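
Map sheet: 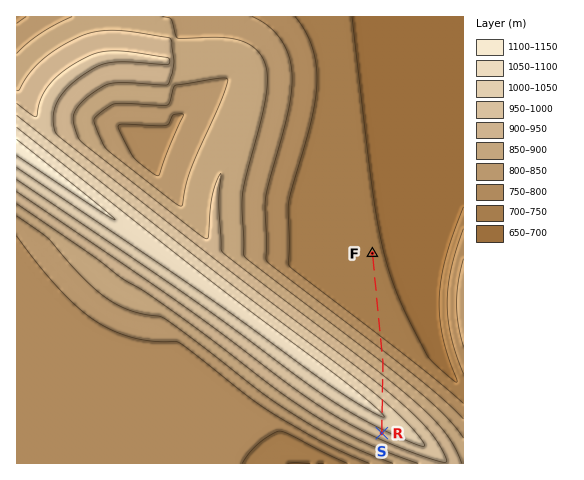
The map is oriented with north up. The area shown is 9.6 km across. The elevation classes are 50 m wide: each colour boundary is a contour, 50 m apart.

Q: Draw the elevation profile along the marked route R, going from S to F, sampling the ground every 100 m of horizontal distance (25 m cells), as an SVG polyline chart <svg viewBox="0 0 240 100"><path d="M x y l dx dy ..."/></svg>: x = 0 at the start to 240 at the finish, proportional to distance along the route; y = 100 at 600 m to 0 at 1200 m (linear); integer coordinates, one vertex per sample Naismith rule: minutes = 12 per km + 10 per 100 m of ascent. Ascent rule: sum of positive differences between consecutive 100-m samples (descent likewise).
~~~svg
<svg viewBox="0 0 240 100"><path d="M0 36l6-3 6-4 7-3 6-1 6 2 6 3 7 3 6 3 6 3 6 3 6 3 7 4 6 3 6 3 6 3 6 3 7 3 6 3 6 3 6 3 7 3 6 2 6 3 6 1 6 0 7 0 6 0 6 0 6 0 6 1 7 0 6 0 6 0 6 0 7 0 6 0 6 0 6 0 4 0"/></svg>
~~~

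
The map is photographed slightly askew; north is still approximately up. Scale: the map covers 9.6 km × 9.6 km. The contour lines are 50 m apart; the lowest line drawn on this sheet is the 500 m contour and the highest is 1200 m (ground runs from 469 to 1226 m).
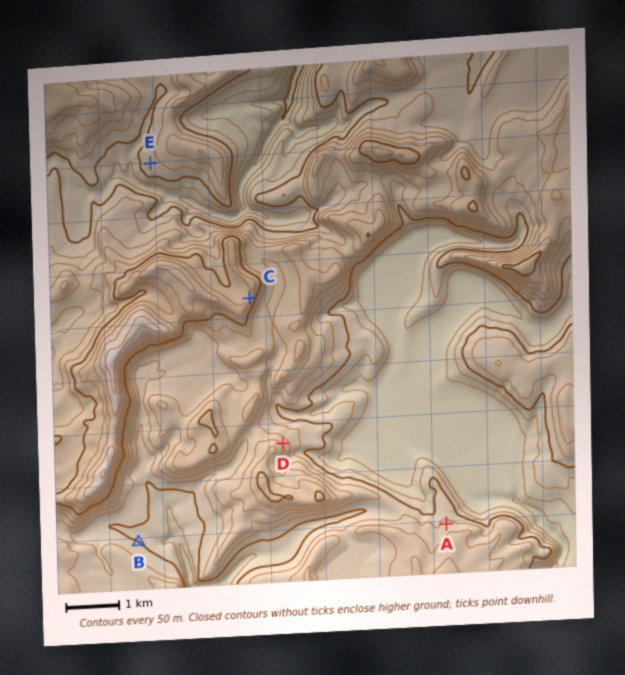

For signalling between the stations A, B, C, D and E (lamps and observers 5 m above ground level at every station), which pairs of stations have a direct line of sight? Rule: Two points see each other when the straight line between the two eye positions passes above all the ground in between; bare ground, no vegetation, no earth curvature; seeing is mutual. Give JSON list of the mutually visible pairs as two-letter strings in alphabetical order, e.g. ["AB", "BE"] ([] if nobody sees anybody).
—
["AC", "AD", "CD"]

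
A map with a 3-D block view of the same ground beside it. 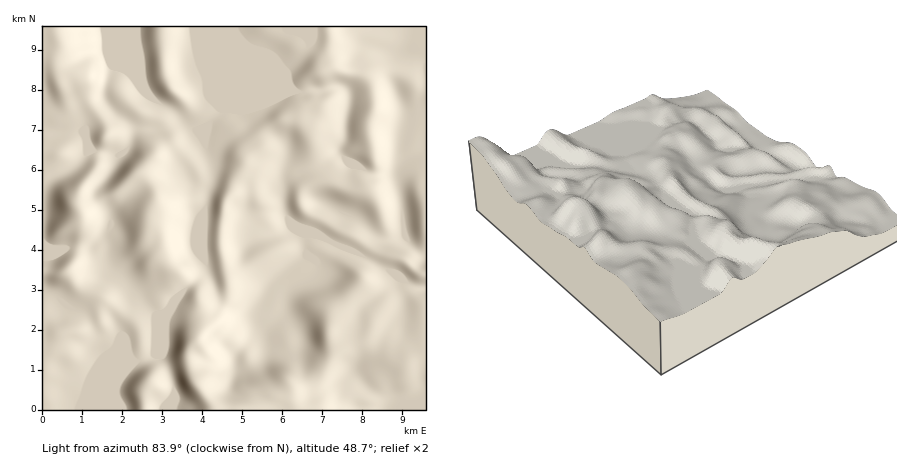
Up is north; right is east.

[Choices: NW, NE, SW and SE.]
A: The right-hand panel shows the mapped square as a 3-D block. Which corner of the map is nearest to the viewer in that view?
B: SW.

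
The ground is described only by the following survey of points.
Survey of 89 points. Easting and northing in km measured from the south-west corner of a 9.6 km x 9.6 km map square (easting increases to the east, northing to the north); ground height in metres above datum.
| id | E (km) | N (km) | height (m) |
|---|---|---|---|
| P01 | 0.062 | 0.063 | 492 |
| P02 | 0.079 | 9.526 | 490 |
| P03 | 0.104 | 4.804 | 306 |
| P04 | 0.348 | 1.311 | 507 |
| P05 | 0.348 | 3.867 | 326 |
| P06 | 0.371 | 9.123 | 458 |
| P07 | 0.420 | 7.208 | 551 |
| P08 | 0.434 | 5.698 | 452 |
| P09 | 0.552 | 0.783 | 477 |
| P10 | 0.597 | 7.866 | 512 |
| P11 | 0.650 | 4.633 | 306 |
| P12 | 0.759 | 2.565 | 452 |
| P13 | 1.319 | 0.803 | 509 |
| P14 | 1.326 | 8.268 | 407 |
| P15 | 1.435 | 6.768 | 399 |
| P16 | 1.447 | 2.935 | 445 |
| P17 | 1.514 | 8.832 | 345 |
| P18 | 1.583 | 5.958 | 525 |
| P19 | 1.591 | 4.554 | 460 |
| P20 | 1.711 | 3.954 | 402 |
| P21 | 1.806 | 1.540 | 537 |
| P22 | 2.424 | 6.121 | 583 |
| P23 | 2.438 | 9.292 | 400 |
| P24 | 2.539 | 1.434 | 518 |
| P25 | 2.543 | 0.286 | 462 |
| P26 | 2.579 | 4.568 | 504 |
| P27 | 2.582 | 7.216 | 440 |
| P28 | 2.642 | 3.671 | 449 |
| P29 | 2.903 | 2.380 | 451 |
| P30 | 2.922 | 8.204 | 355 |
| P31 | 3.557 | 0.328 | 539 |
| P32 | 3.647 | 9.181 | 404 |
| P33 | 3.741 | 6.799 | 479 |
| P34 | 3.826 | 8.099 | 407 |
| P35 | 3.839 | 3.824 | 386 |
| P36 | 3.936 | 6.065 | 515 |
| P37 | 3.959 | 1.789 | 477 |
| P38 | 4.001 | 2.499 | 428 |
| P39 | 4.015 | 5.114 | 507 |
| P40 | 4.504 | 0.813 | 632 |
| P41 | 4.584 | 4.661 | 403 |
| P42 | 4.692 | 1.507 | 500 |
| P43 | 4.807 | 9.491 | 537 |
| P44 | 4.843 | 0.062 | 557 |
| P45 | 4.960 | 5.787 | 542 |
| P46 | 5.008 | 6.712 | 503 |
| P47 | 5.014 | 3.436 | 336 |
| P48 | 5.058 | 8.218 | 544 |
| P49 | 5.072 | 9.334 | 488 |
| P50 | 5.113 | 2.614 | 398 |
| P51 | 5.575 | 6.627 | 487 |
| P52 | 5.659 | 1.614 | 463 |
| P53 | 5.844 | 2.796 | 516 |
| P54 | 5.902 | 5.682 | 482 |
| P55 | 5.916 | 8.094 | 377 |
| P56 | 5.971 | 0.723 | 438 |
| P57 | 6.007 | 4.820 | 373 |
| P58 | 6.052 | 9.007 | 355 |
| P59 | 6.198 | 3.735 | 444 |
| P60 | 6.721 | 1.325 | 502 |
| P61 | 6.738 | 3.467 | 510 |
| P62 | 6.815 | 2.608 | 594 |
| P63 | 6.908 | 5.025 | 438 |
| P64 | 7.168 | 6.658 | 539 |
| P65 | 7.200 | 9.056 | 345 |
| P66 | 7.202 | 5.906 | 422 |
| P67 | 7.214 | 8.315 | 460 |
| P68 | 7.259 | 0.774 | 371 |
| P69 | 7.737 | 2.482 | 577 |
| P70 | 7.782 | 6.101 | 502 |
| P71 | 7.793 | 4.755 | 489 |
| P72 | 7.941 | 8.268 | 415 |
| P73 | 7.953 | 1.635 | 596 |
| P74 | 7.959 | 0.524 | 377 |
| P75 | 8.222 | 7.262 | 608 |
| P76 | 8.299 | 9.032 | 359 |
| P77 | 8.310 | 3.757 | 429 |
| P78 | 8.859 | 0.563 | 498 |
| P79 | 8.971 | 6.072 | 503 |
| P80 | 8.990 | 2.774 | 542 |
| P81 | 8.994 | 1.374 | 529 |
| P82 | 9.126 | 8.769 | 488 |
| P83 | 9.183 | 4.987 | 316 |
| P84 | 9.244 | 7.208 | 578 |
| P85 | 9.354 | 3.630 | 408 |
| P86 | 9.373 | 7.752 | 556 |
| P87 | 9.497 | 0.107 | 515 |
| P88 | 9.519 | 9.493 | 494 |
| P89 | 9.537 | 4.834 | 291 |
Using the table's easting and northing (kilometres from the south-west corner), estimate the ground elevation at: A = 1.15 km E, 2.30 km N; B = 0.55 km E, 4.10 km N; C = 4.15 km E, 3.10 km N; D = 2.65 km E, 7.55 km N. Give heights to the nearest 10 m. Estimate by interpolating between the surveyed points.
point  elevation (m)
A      500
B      280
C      410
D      400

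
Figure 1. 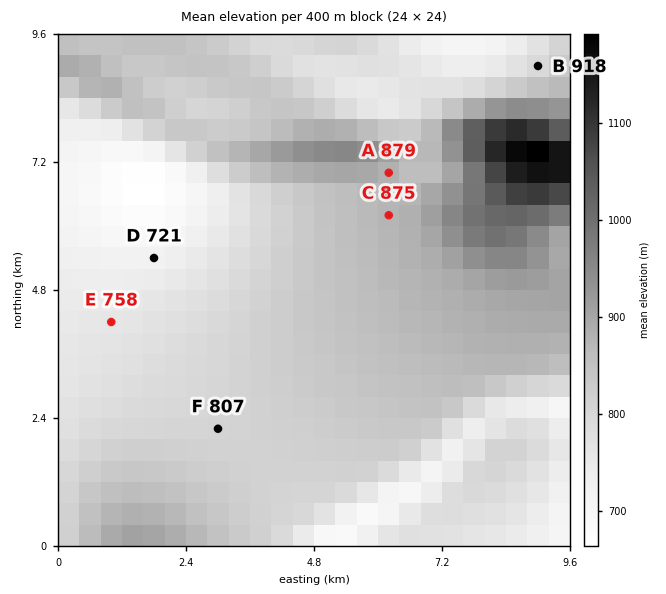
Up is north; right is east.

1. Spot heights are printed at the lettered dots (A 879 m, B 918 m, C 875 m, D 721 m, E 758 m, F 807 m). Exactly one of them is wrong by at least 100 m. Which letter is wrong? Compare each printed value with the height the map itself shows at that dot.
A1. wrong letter B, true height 793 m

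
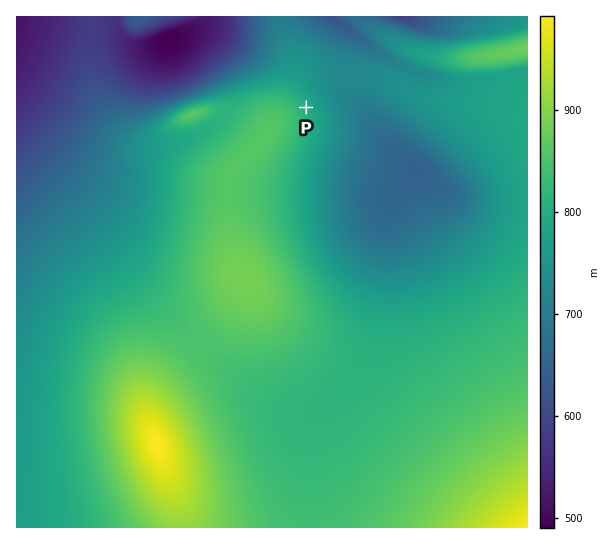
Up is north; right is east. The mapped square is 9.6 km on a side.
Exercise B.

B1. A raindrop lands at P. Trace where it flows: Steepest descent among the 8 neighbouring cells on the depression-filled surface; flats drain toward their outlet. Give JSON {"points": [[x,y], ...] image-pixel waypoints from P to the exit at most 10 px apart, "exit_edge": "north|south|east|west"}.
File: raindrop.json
{"points": [[306, 107], [317, 97], [327, 91], [337, 90], [347, 79], [353, 69], [353, 58], [353, 47], [353, 37], [346, 27], [335, 19], [331, 17]], "exit_edge": "north"}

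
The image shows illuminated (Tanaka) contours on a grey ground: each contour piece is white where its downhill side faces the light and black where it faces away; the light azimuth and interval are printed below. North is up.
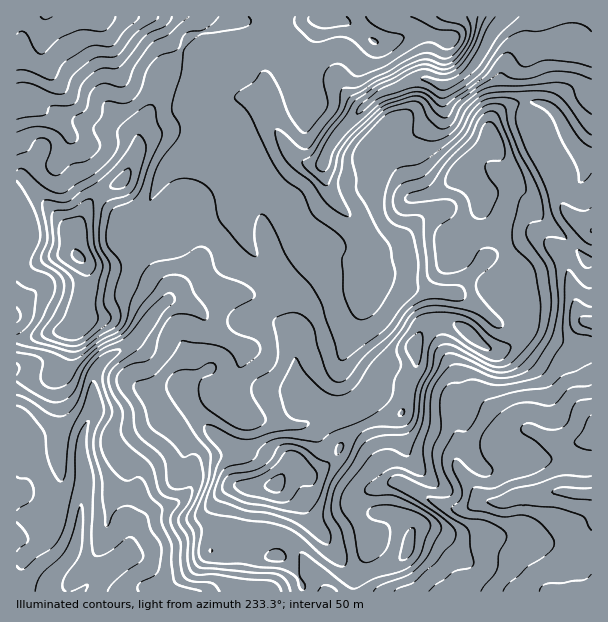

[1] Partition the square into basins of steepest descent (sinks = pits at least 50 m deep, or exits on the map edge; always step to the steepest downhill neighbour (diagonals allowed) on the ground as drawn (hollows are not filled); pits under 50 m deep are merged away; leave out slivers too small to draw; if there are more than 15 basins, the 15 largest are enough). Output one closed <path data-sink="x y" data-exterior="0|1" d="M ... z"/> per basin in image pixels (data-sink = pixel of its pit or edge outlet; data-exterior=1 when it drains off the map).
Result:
<path data-sink="506 17" data-exterior="1" d="M591 16l-357 0-3 4-19 10-18 4-8 7-8 15-20 22-1 15-17 33-2 26-11 22-7 8-21 11-11 11-15 29 1 18 10 11 6 3 20 0 12-5 12-8 33-2 13-10 12-34 8 16 22 20 14 23 24 15 22 8 7 6 3 6 4 47-1 37 6 17 2 2 21 0 17 6 9 14 1 11 18-12 30-7 4-4 3-22 10-24-1-21 8-16 12-6 10-1-5-4 0-14 4-28 6-15-2-23 17-13 15-15-2-17-18-18 9-13 23-20-2-16 4-9 18-12 15-2 15 1 9 5 7 6 14 29 15 14 5 1z"/><path data-sink="48 591" data-exterior="1" d="M192 206l-10 28-9 13-6 3-33 2-12 8-12 5-20 0-6-2 2 6 0 22-2 9-2 21-8 9-18 1-27 7-13 1 1 253 285-1 0-6-7-15-10-11-8-4 1-18 10-25 0-8-5-10-7-9 15-21 17 10 4 0 14-8 10-10 4-10 10-12 2-6-4-11-7-8-17-6-21 0-5-8-3-11 1-37-2-36-5-17-7-6-22-8-24-15-14-23-22-20z"/><path data-sink="591 494" data-exterior="1" d="M450 322l-15 0-13 7-7 15 1 21-10 24-3 22-4 4-30 7-13 8-12 10-8 16-10 10-14 8-4 0-17-10-14 21 19 9 5 6 12 24 13 11 24-7 25-16 18 2 17 13 2 4-6 23-7 6-19 10-20 6-7-2 1 18 237 0 1-128-22-4-51-2-25 11-12 0-5-3-9-16-4-10 0-24-7-45 3-17 12-18-11-10z"/><path data-sink="45 17" data-exterior="1" d="M233 16l-217 1 0 157 10 6 41 47 5 9 16-32 11-11 21-11 7-8 11-22 1-21 15-29 6-27 18-19 8-15 5-5 37-14 6-4z"/><path data-sink="591 437" data-exterior="1" d="M531 330l-6 1-15 15-10 4-8 0-21-13-11 17-3 17 7 45 0 24 8 19 10 10 12 0 25-11 73 4 0-114-22-2z"/><path data-sink="591 230" data-exterior="1" d="M534 102l-22 2-14 8-8 13 2 16-23 20-9 15 11 8 9 12 26-6 15 2 5 3 12 21 28 22 22 24 3 0 1-103-5-2-15-14-14-29-7-6z"/><path data-sink="591 323" data-exterior="1" d="M516 190l-28 3-8 3 0 5 2 9 18 21 14 30 2 21-10 12 4 2 10 18 3 18 8-2 39 16 21 2 1-85-4-1-22-24-20-14-8-8-12-21z"/><path data-sink="17 315" data-exterior="1" d="M75 254l-13 0-32 11-14 1 1 72 12 0 27-7 13 0 5-1 8-9 2-21 2-9 0-22-2-8z"/><path data-sink="327 591" data-exterior="1" d="M279 486l-2 0 9 14 2 12-10 25-1 18 8 4 10 11 7 15 1 7 50 0 1-16-41-52-12-24-5-6z"/>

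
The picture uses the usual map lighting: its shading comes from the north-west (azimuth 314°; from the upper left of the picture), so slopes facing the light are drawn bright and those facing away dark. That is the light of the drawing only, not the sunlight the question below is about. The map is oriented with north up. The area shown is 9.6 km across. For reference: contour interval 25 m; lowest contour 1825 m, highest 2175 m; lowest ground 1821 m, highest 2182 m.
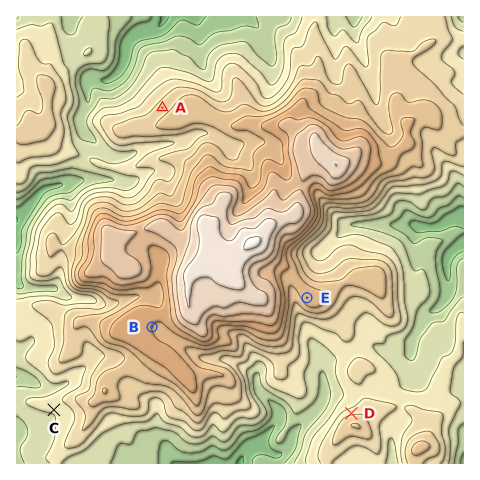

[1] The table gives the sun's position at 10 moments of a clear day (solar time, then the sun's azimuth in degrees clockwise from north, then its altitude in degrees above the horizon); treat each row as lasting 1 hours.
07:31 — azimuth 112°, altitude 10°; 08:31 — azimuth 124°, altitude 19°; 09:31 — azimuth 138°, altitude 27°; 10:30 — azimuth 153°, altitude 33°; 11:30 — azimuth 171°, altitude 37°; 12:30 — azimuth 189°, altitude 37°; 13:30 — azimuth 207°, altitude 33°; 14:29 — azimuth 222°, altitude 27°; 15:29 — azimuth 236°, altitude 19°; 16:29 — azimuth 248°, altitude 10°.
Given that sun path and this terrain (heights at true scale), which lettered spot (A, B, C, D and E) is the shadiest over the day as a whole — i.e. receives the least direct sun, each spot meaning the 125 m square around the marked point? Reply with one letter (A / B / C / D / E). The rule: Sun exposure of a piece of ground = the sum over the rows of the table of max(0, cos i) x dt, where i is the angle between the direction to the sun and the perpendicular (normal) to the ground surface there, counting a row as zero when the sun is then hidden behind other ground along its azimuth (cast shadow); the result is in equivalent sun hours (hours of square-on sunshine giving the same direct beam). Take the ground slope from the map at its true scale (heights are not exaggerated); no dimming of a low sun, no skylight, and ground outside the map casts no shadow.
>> D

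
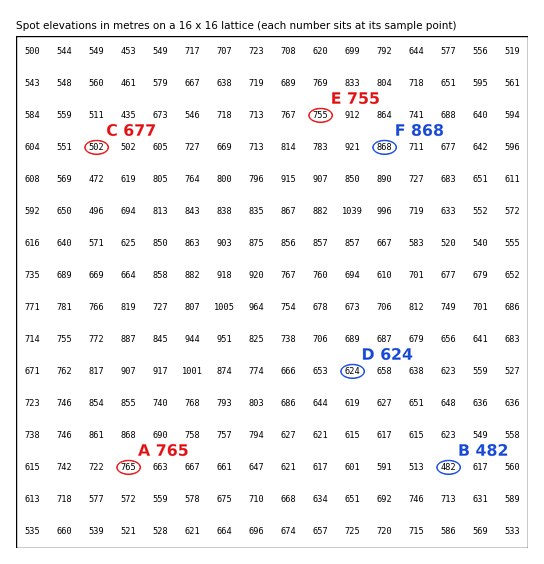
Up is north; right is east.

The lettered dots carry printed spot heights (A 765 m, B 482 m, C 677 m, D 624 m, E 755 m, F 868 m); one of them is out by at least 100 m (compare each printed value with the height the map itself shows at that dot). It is C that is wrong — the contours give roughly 502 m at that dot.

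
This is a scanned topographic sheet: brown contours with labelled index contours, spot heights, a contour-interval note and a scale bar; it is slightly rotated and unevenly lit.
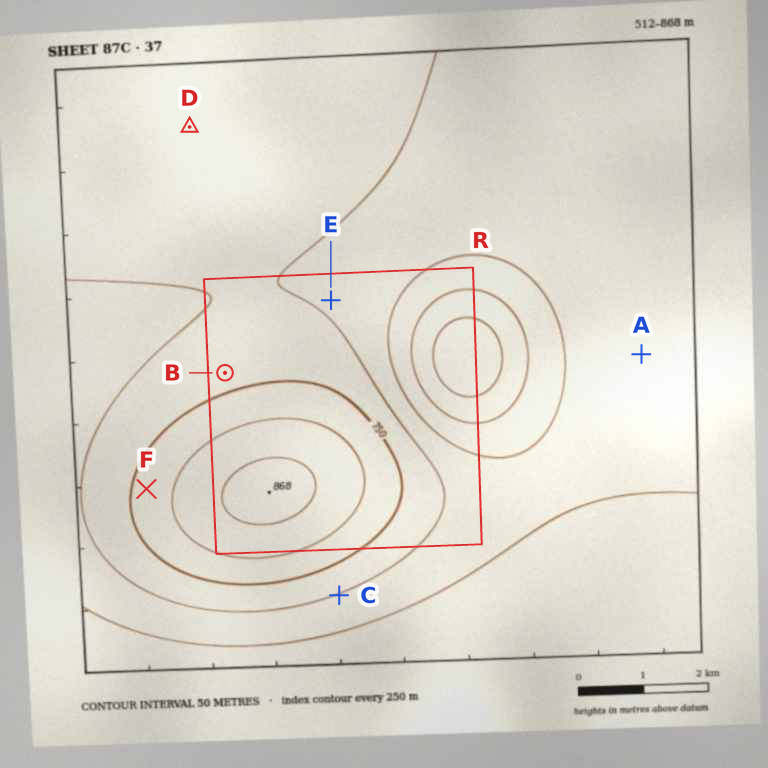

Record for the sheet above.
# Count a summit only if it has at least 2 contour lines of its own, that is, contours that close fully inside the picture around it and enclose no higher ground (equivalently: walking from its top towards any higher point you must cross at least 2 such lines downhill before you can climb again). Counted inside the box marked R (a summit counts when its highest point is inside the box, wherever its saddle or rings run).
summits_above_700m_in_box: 1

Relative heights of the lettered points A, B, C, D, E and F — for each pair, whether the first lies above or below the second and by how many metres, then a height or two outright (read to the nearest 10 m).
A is below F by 100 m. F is above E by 70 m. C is below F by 70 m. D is above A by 60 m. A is below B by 60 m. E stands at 700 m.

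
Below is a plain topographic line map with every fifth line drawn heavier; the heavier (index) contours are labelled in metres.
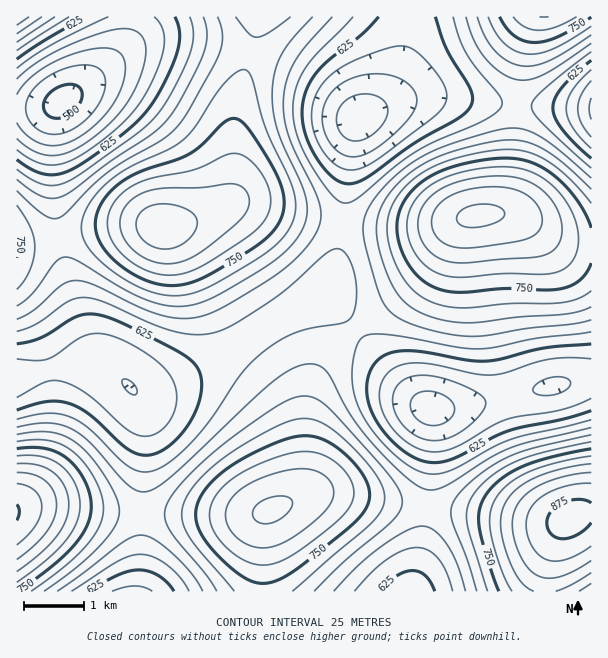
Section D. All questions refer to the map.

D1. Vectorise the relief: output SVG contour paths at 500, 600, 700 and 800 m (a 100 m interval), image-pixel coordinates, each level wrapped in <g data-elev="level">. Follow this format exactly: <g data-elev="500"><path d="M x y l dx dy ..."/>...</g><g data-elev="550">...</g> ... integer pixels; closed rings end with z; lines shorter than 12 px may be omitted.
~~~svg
<g data-elev="500"><path d="M51 117l-4-3-3-6 0-7 4-6 8-7 9-3 9 0 5 2 3 5 0 6-7 12-12 7-6 1z"/></g><g data-elev="600"><path d="M112 591l13-4 10-1 9 1 8 4"/><path d="M591 398l-30 12-55 10-14 6-36 21-12 4-10 1-9-1-10-4-18-13-7-9-6-11-4-10-1-9 3-12 5-9 9-7 11-3 22 0 44 9 18 2 13-2 29-10 16-4 20-1 22 1"/><path d="M17 359l18 2 10-1 11-5 19-14 9-5 12-3 12 2 27 12 26 18 12 15 3 9 1 9-3 14-7 13-11 8-10 3-8-1-9-4-40-36-12-8-12-5-9-2-9 2-30 15"/><path d="M348 170l-9-3-9-7-8-10-6-12-3-12-1-12 1-12 4-10 6-9 9-9 22-13 39-14 11-1 7 2 15 13 16 20 5 14-3 10-13 14-54 41-15 8z"/><path d="M591 148l-18-20-5-11-2-9 2-9 4-9 19-20"/><path d="M17 68l34-23 57-28"/><path d="M154 17l6 7 4 9 0 11-2 13-7 18-10 20-10 15-13 13-35 28-13 8-12 5-12 1-11-2-10-5-12-8"/></g><g data-elev="700"><path d="M44 591l34-25 26-24 13-20 2-9 0-7-6-15-12-21-13-17-13-11-12-7-13-3-15 0-18 2"/><path d="M314 591l30-30 48-40 8-11 2-9-3-10-8-14-53-60-18-16-8-4-7-1-12 2-14 7-52 37-39 34-13 15-7 12-3 12 4 13 9 14 28 33 11 16"/><path d="M591 435l-57 13-25 9-29 17-14 12-9 11-6 10 1 12 15 41 10 31"/><path d="M17 306l15-12 22-31 9-6 6 0 8 3 43 27 23 11 19 7 18 1 18-3 20-8 46-27 23-18 10-11 6-11 3-10 1-12-5-20-19-40-6-18-4-21 0-23 3-18 7-15 10-13 20-21"/><path d="M591 189l-30-28-24-15-21-6-27 2-48 13-16 8-15 10-15 13-11 15-6 14-2 15 2 13 4 15 13 32 13 15 21 11 23 6 22 1 44-6 49-3 14-3 10-4"/><path d="M17 34l25-17"/><path d="M217 17l4 10 2 9-1 9-4 11-31 57-8 12-9 9-11 8-33 18-18 12-18 16-24 25-7 5-8 0-7-3-27-24"/><path d="M477 17l8 19 9 14 13 11 14 5 13 0 14-5 16-8 27-18"/></g><g data-elev="800"><path d="M556 591l16-6 19-12"/><path d="M17 572l23-18 16-17 10-16 3-17-1-9-3-9-11-13-16-8-21-1"/><path d="M259 548l14-2 14-5 19-13 17-15 8-10 3-9-2-9-5-8-7-4-9-3-11-1-12 1-32 10-13 7-9 8-5 8-3 7 0 8 2 8 6 8 8 7 9 5z"/><path d="M591 464l-31 5-27 10-18 12-11 15-3 10 0 11 6 28 12 25 7 7 8 4"/><path d="M158 263l15 0 16-4 16-10 26-21 12-12 5-9 1-9-4-9-6-4-8-1-30 4-39 0-18 4-12 8-7 7-4 9-1 9 2 9 6 10 8 8 10 7z"/><path d="M456 263l77-6 10-2 8-3 7-7 4-12-1-14-6-13-7-11-11-9-12-6-13-3-18-1-21 2-18 5-15 6-11 9-7 9-4 12 1 12 4 12 9 11 11 6z"/></g>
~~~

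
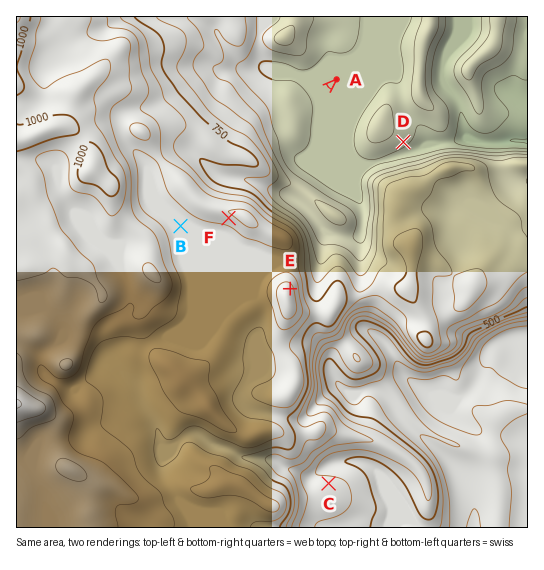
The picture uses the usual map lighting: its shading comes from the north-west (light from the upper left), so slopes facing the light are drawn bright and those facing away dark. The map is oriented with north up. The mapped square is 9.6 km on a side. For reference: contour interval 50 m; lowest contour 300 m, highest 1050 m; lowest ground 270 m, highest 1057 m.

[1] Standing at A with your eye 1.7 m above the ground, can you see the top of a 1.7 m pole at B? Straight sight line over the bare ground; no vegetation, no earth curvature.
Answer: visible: false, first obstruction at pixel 264 148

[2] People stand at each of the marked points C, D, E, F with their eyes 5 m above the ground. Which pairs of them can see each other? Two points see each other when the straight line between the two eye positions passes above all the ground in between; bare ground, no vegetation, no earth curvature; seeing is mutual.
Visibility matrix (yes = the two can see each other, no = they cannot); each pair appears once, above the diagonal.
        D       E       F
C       no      no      no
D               yes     no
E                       yes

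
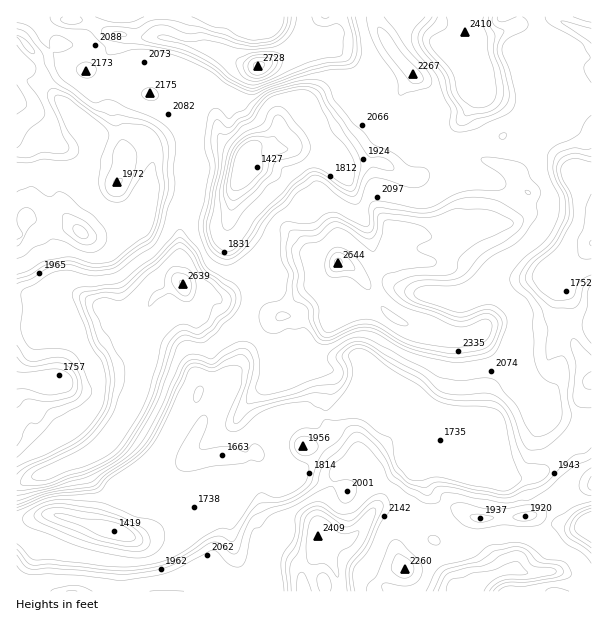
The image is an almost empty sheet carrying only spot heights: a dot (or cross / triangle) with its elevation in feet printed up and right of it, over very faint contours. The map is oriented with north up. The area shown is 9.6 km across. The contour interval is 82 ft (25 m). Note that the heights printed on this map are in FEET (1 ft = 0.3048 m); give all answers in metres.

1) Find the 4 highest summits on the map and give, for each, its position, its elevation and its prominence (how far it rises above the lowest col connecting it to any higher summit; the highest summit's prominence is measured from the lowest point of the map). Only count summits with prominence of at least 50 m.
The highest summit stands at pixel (258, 66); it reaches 831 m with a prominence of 401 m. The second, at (338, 263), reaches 806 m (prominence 166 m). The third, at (183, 285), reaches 804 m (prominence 166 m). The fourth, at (465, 30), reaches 735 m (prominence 93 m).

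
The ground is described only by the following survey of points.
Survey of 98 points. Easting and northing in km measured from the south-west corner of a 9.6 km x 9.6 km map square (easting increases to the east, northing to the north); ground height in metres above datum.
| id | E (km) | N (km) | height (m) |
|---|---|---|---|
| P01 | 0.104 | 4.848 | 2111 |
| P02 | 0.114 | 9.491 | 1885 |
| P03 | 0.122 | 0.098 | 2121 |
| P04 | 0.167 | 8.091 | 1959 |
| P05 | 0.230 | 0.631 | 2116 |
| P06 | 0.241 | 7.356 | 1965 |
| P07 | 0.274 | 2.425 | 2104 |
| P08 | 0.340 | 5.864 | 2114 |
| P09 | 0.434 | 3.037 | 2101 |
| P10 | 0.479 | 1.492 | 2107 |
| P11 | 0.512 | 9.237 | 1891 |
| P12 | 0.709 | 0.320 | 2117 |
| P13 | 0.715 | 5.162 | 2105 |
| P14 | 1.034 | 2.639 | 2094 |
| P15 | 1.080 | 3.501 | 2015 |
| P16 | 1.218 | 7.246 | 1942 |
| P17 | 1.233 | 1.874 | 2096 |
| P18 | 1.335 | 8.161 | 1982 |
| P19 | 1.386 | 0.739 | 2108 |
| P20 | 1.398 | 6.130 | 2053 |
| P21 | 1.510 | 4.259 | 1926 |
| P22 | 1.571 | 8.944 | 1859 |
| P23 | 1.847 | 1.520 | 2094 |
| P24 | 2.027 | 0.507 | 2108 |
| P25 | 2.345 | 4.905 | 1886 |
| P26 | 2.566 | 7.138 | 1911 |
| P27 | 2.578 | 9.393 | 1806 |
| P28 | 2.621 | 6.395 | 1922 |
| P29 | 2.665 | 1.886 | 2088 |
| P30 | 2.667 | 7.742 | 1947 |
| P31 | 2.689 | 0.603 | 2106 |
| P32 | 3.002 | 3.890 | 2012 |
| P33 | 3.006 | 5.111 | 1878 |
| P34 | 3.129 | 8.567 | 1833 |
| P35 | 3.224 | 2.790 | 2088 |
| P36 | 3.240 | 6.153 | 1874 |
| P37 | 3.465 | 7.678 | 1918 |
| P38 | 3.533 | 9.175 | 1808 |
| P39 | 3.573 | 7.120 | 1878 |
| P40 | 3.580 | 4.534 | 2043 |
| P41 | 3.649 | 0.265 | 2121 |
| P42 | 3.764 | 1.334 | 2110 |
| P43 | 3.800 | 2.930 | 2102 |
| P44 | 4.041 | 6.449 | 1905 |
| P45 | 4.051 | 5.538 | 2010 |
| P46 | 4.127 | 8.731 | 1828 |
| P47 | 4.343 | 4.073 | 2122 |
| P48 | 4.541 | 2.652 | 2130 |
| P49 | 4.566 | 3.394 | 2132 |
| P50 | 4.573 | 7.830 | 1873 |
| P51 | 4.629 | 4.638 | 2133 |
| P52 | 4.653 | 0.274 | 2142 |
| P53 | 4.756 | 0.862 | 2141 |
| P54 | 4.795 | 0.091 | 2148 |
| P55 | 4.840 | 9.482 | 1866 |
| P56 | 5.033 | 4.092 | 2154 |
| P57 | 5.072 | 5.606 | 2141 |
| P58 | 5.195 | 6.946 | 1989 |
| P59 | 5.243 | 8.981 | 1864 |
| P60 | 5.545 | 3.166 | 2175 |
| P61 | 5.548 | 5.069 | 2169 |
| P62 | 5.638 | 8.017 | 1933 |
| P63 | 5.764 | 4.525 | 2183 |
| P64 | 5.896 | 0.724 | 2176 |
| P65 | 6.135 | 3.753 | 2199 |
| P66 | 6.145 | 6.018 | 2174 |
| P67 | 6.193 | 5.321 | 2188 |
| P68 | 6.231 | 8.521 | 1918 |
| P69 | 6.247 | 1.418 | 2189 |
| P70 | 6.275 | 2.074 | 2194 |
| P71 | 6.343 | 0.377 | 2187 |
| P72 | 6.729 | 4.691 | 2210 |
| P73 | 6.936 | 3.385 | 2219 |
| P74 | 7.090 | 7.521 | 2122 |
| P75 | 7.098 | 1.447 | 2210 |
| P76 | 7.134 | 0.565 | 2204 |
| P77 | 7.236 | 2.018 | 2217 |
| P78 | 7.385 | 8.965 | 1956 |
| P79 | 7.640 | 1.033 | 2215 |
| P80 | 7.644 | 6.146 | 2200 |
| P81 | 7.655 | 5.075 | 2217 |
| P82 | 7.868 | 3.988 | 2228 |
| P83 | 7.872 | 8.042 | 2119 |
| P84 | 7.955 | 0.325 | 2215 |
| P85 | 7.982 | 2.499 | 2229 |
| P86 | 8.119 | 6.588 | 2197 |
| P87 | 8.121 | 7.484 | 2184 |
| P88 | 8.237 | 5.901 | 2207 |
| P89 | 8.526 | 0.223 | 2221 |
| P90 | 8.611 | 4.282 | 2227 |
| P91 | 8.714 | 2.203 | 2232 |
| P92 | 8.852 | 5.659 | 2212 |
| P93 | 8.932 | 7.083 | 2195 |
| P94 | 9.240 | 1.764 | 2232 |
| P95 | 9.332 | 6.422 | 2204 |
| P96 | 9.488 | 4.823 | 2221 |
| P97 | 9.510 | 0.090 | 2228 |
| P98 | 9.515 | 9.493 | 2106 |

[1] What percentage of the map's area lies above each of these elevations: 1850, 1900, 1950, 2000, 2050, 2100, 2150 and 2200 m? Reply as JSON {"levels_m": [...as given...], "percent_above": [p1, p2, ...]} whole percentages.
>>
{"levels_m": [1850, 1900, 1950, 2000, 2050, 2100, 2150, 2200], "percent_above": [96, 87, 77, 70, 67, 56, 37, 21]}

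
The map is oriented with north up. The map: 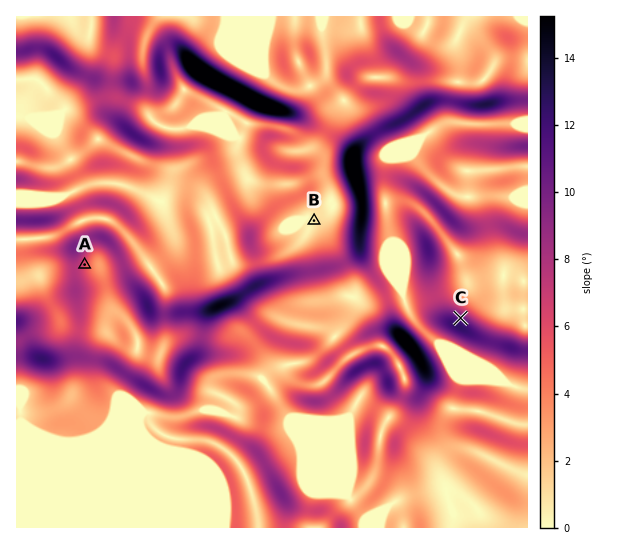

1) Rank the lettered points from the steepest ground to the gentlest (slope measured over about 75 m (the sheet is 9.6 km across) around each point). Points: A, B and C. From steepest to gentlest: C A B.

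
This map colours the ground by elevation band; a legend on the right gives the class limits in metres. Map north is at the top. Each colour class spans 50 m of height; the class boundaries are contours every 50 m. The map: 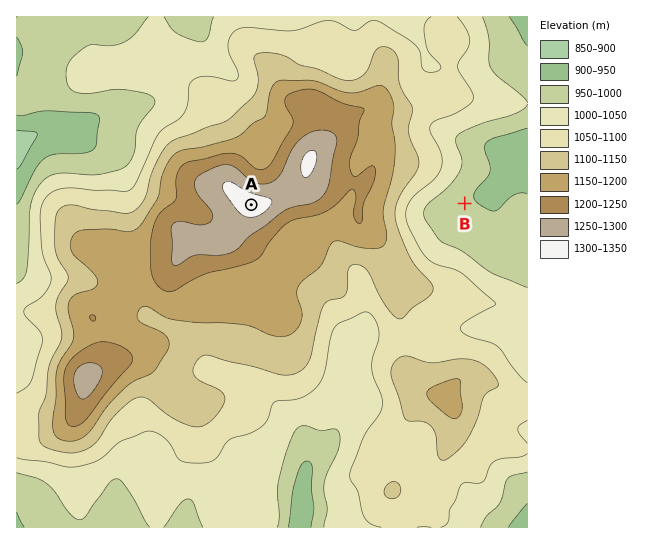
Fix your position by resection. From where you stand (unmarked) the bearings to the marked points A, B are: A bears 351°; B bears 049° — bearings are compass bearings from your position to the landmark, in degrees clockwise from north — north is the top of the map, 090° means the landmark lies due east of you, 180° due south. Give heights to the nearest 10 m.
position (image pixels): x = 277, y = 366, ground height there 1110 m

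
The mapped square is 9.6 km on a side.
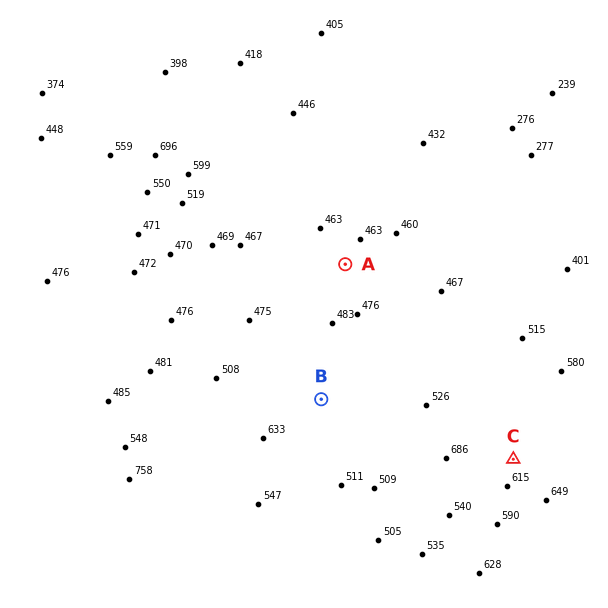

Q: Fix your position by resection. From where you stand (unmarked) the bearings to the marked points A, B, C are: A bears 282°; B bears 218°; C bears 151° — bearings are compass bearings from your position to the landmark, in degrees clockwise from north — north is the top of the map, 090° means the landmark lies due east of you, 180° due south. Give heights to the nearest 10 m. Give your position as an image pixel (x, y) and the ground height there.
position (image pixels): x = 414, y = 279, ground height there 470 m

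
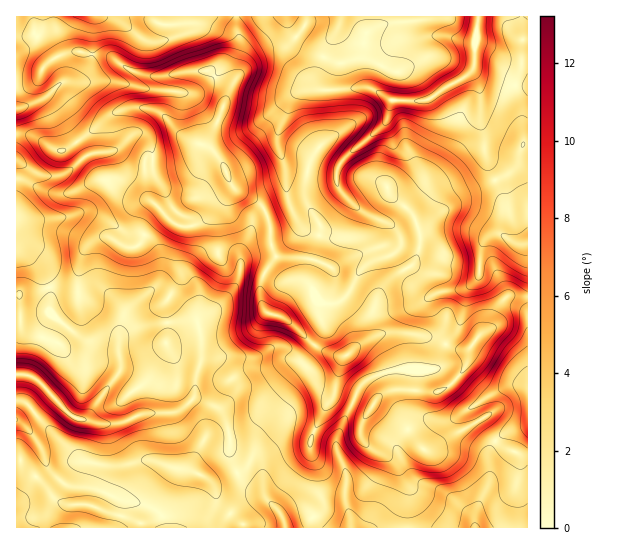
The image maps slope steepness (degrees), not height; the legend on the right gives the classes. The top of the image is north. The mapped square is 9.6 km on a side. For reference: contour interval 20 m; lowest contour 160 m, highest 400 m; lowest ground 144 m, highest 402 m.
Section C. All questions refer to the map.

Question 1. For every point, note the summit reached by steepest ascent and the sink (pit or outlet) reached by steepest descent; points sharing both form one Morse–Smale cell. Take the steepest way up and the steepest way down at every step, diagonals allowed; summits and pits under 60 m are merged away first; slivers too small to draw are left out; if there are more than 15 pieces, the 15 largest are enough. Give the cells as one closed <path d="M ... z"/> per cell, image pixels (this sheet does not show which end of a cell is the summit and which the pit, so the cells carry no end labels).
<path d="M147 108l-20 0-14 5-20 18-30 20-9-2-21-13-17-2 1 394 225 0 1-3-26-23-2-13-6-8 12 0 21-10 7-8 8-20 10-11 27-19 27-2 11-12 3-6 2-18 7-18-11-2-15-7-31-28-21-8-3-5-3-10 1-16 15-24-5-12 0-18-7-18-9-9-18-9-5-5-9-23-14-16-20-7-8-5-16-19z"/><path d="M527 16l-291 1 3 30-7 18 3 16-24 54-2 11 14 17 9 23 5 5 18 9 9 9 5 13 2 23 5 12-15 24-1 16 3 10 3 5 21 8 27 25 19 10 13 1 16-13 8-3 4 1 14 20 4 13-1 17 16-2 31 3 12-7 15-18 4-18 6-8 16-14 4-14 5-10 9-7 19 1z"/><path d="M526 296l-17 0-9 7-5 10-4 14-16 13-6 9-1 12-5 10-13 14-12 7-31-3-16 2 0-22-11-22-9-7-13 5-15 13-10 39-12 14-30 4-31 24-11 24-7 8-21 10-10 1 4 7 2 13 23 20 3 6 284 0 1-230z"/><path d="M235 16l-218 0-1 117 17 3 21 13 9 2 30-20 20-18 14-5 20 0 18 8 7 10 17 14 20 7 2-12 24-54-3-16 7-18z"/>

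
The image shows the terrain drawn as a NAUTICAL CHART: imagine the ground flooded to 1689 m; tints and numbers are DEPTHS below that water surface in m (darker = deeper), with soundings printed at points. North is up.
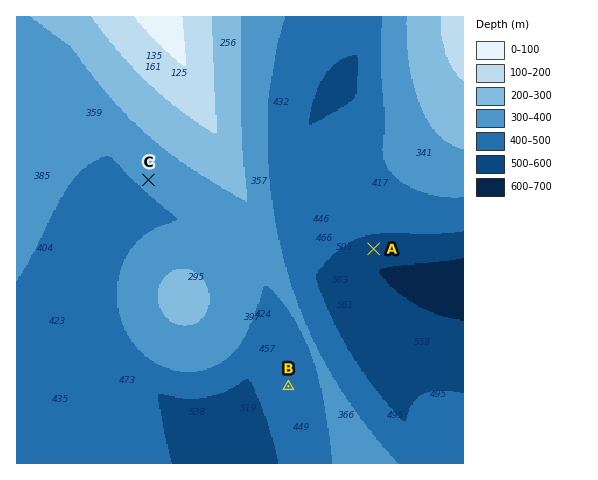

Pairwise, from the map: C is higher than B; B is higher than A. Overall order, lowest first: A B C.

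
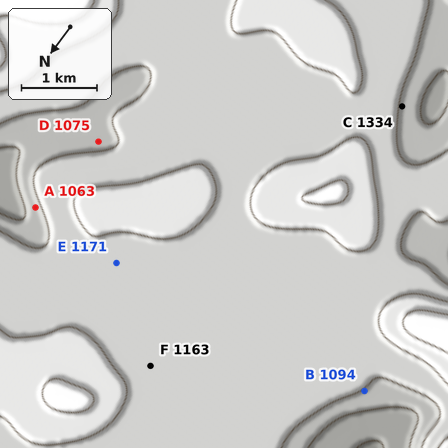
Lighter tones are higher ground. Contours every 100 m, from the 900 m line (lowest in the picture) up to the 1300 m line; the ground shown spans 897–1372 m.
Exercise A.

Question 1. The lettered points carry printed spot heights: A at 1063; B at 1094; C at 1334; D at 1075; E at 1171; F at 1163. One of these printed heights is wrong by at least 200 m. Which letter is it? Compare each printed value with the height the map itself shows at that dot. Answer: C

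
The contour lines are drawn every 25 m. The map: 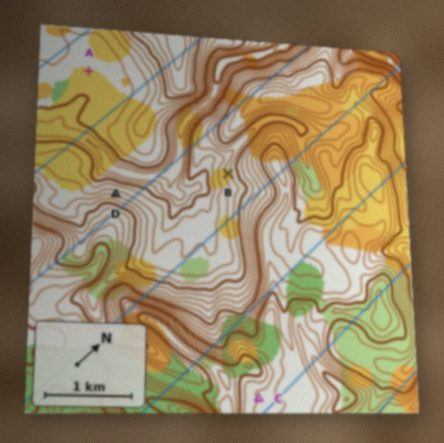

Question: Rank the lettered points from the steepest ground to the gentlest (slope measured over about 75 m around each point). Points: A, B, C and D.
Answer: D B C A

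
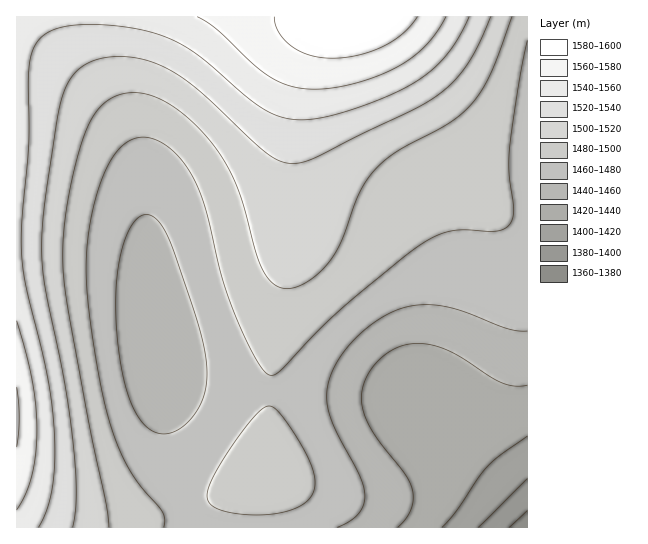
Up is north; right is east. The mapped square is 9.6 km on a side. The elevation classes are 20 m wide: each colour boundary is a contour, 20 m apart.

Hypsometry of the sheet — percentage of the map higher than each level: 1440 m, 91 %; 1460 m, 80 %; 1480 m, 58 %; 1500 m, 36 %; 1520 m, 23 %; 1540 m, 13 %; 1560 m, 6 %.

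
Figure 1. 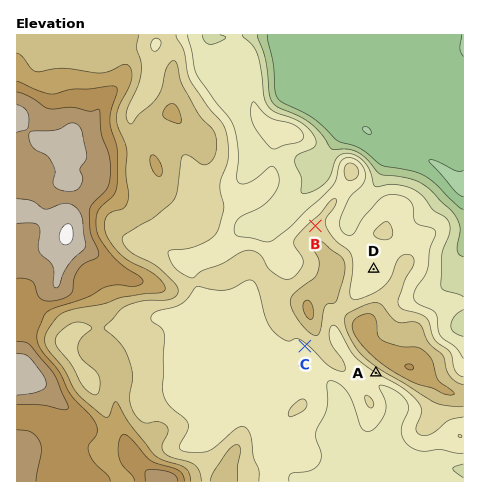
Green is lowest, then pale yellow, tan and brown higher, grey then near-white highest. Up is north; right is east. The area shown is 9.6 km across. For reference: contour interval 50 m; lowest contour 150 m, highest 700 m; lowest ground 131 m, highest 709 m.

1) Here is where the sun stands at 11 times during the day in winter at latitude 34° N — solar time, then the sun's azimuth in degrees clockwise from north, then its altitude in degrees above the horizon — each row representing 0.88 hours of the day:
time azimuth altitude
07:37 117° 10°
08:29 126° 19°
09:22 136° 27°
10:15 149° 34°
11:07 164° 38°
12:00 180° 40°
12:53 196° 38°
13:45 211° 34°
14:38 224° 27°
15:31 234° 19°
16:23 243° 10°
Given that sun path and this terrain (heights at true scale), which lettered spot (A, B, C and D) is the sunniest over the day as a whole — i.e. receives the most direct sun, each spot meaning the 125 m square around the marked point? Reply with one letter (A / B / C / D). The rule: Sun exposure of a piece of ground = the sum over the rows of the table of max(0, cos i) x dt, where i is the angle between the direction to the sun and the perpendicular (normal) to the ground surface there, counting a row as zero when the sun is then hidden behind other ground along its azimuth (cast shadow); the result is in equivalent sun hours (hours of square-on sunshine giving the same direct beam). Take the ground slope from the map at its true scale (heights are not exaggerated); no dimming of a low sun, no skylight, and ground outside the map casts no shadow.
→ A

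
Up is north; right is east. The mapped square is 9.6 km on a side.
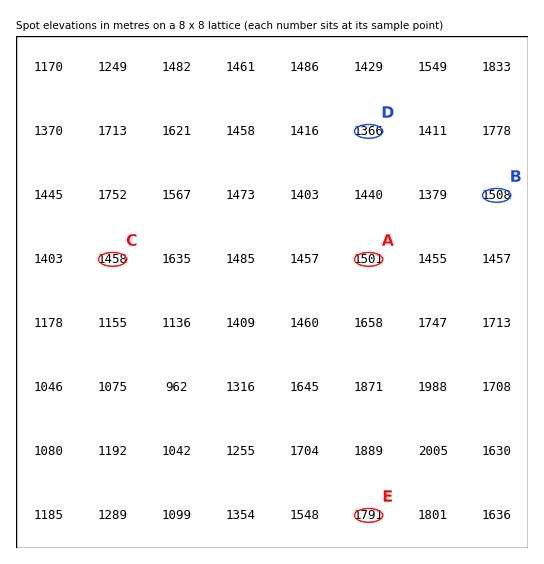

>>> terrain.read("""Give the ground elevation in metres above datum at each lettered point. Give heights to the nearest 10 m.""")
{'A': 1500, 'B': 1510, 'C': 1460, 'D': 1370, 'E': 1790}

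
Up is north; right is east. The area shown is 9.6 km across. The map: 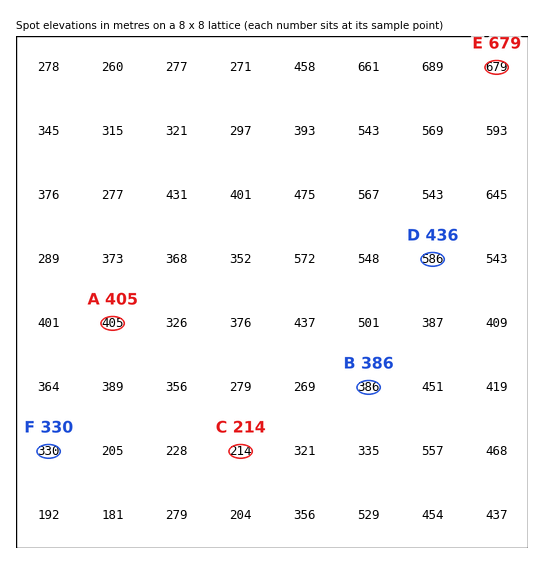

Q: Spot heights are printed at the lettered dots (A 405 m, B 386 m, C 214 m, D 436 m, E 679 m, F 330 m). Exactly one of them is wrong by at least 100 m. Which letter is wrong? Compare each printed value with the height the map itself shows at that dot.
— D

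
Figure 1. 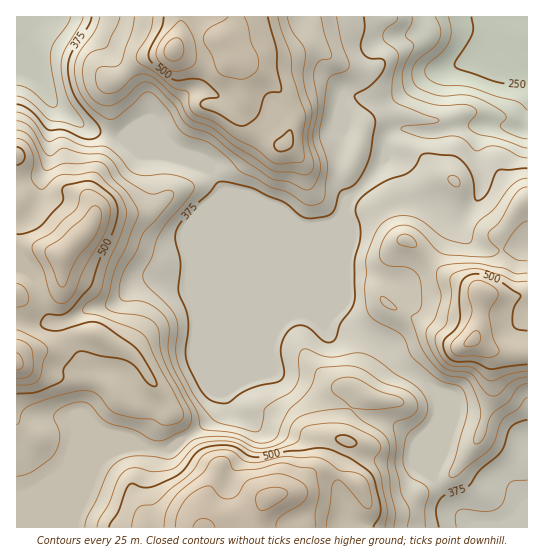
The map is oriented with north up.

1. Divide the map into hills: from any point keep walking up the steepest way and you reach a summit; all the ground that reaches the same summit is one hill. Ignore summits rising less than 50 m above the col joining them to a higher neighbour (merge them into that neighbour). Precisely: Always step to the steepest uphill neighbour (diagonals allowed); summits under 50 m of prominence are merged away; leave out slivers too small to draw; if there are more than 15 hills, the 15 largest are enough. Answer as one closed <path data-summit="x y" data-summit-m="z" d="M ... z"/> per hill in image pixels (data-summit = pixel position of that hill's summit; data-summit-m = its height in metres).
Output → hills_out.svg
<path data-summit="270 498" data-summit-m="607" d="M345 213l-10 10-8 2-63 64-43 101-2 20-12 13-37 26-15 0-14-4-24 4-27 20-55 23-18 4-1 31 511 1 0-12-25 11-28 0-27-26-14-23 4-17 2-42 0-18-3-8-15-16-16-10-19-24-44-20-10-9 13-32 3-60z"/><path data-summit="174 50" data-summit-m="563" d="M499 16l-461 0-6 10-7 20 8 23 19 33 34 26 15 5 24 4 42 19 28 7 16 7 14 23 62 26 15 8 15 1 18-5 9-9 4-15 25-24 11-14 1-20 4-7 8-5 41 3 24-7 36-1 8 3 17 0 4-4 1-53-19-3-9-5-4-20z"/><path data-summit="474 339" data-summit-m="555" d="M527 121l-4 6-33-3-9 6-4 13 0 14 4 14 0 19-6 13-12 12-5 0-21-12-22-4-7-12-7-18-12-10-5 0-11 16-25 24-4 11 4 12-3 60-13 32 10 9 44 20 20 25 27 21 6 12-2 60-4 17 14 23 27 26 28 0 26-12z"/><path data-summit="17 363" data-summit-m="581" d="M322 229l-132 56-19-1-16-5-12 0-9 5-16 17-15 6-13 1-21 12-10 3-6 0-5-5-11-33-20-33-1 243 7 1 12-4 55-23 27-20 21-4 17 4 15 0 37-26 12-13 2-20 43-101z"/><path data-summit="62 255" data-summit-m="570" d="M54 104l1 7-6 23 0 25-8 22-1 17-9 17-6 5-9 2 0 29 17 26 12 36 8 10 16-3 21-12 23-4 5-3 16-17 9-5 12 0 16 5 19 1 125-52 9-6-22 0-15-8-57-23-9-6-11-21-23-9-20-4-42-19-34-6z"/>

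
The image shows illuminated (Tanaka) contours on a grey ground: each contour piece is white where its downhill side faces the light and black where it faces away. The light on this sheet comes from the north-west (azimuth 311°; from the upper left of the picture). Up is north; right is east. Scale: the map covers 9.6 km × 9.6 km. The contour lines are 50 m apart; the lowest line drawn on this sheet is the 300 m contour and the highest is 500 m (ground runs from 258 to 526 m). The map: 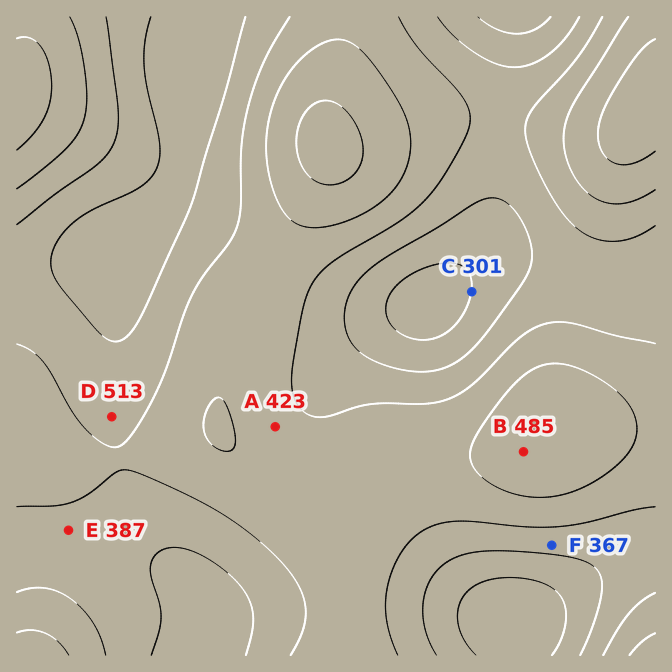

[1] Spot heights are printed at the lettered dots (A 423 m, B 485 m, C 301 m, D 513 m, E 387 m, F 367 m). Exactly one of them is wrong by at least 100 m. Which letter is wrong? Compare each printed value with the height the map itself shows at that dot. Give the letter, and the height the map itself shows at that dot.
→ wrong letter D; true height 388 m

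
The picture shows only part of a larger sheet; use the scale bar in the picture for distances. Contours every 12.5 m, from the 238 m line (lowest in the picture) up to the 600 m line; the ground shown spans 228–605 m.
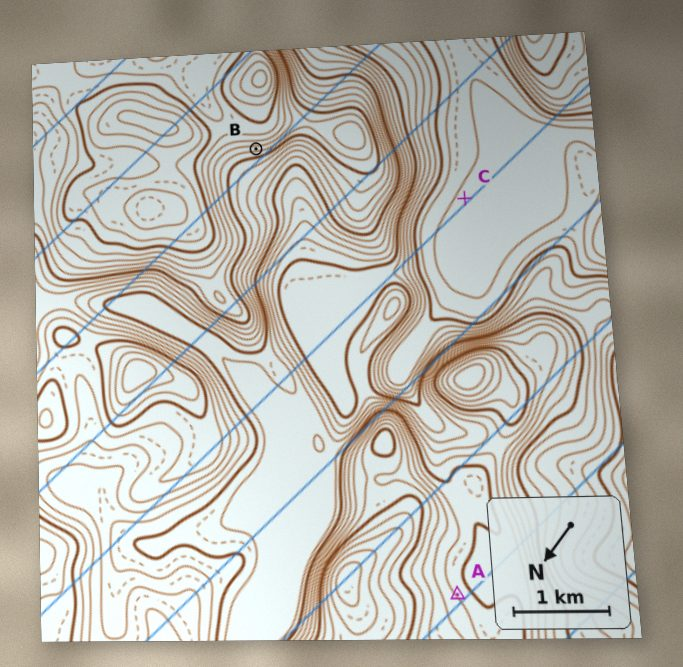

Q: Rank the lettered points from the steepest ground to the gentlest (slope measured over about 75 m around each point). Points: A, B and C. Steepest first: B A C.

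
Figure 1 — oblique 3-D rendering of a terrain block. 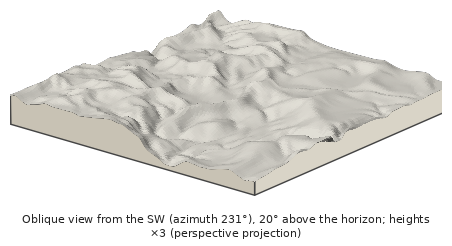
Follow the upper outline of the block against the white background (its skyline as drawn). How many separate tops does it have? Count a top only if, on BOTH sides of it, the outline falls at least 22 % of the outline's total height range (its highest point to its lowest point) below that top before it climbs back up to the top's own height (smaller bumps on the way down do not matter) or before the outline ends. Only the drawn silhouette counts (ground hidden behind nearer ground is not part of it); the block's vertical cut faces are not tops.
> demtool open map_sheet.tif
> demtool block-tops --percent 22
1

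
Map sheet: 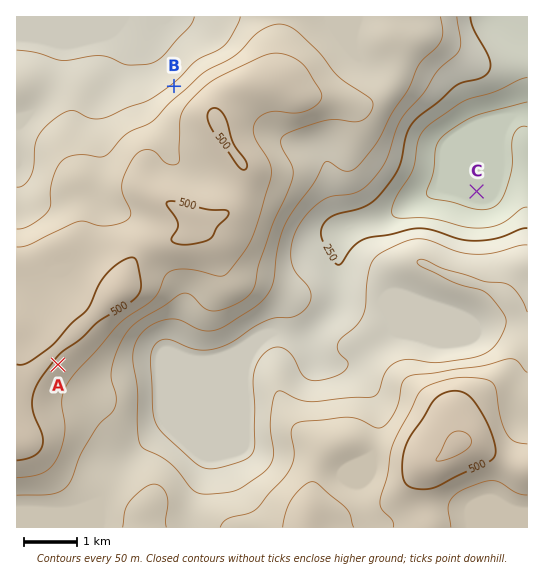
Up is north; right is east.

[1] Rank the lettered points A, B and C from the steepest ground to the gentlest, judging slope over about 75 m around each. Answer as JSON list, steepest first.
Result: ["B", "A", "C"]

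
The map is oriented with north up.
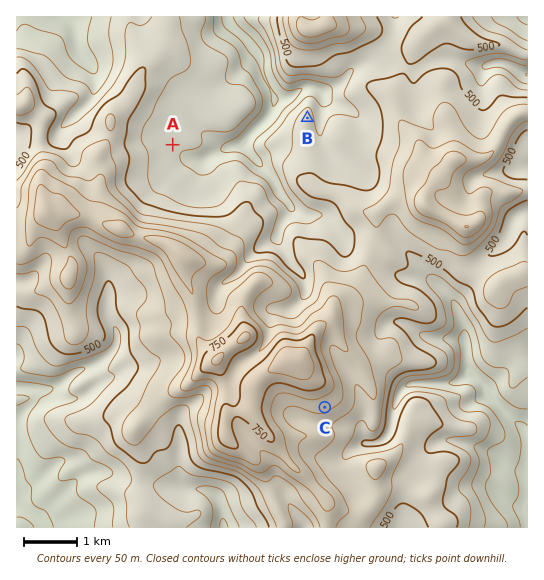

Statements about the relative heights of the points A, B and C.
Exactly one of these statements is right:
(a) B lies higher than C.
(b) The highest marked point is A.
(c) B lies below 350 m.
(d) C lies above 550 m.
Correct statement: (d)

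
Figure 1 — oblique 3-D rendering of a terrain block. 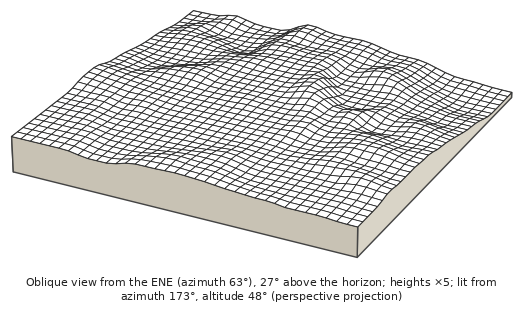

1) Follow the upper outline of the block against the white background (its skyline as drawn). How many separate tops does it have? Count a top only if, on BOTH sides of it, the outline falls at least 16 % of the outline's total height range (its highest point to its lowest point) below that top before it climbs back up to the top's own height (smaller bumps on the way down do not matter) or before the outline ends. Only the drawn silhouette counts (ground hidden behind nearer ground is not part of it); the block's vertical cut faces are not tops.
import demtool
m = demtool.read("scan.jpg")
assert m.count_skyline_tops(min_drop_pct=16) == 2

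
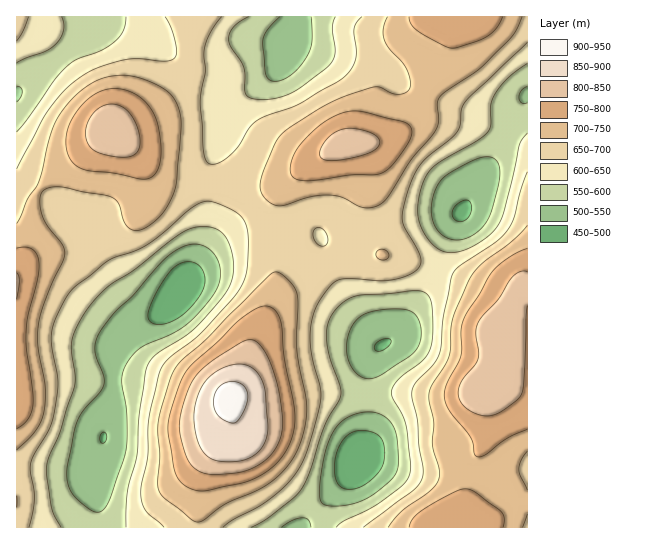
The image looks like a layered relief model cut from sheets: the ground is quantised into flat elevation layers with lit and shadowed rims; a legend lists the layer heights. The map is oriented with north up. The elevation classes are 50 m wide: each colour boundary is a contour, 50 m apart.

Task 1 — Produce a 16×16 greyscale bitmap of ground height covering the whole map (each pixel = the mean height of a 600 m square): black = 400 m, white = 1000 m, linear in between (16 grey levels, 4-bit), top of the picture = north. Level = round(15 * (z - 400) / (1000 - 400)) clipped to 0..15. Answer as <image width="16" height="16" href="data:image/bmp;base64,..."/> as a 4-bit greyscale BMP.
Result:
<image width="16" height="16" href="data:image/bmp;base64,Qk32AAAAAAAAAHYAAAAoAAAAEAAAABAAAAABAAQAAAAAAIAAAAATCwAAEwsAABAAAAAAAAAAAAAAABEREQAiIiIAMzMzAERERABVVVUAZmZmAHd3dwCIiIgAmZmZAKqqqgC7u7sAzMzMAN3d3QDu7u4A////AGVFeHZEVoqYZDWJmWQjaIh0NIvLlSNomIU0i9yWRGiqlkR6zJZEabqGRFeqhkNHq4ZDNHmGQ0erl1QyV4dmVpqXdkNHdndleYd3dWd2d1NGd4iHd4iIUzV4mpdniql1RWiql2Z5qYdVR5mHZVeIh2RVZ2ZkNWeIhmVFZ2Q0Z5mY"/>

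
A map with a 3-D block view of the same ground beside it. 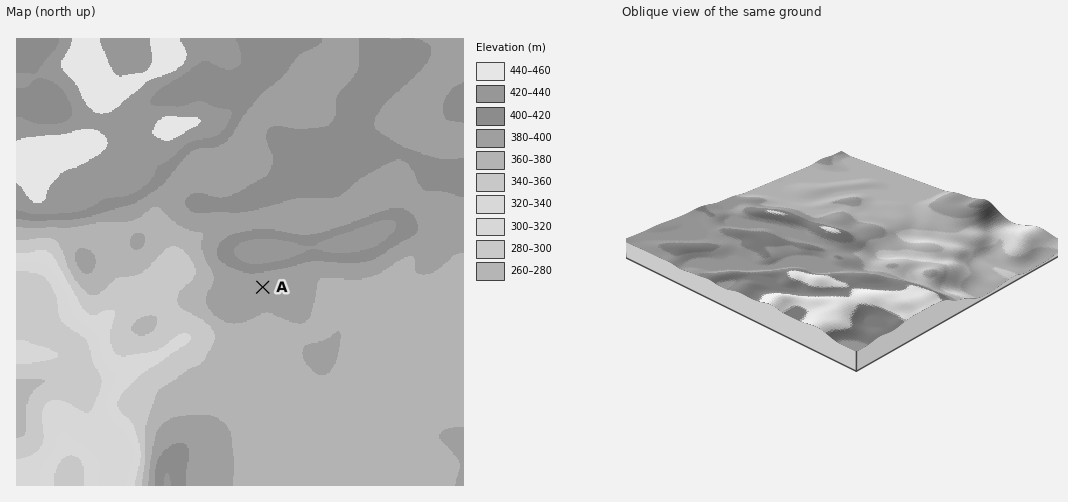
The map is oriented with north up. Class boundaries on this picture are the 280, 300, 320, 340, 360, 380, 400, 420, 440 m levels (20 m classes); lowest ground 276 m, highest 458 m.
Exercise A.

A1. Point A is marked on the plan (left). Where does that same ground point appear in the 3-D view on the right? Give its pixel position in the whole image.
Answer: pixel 848 228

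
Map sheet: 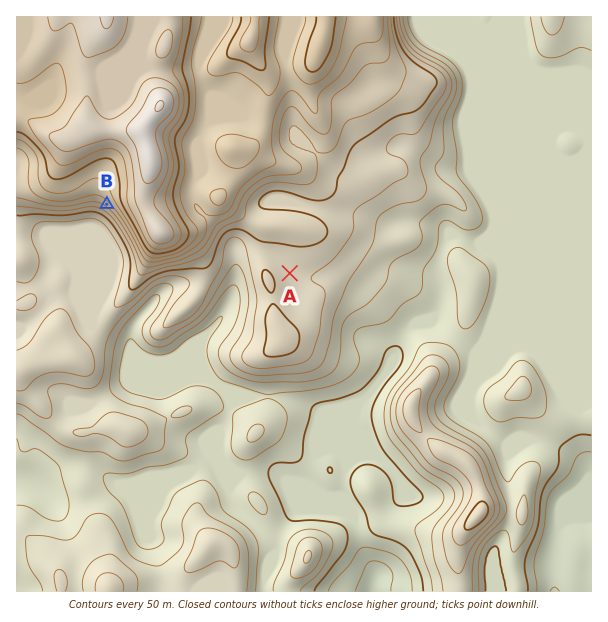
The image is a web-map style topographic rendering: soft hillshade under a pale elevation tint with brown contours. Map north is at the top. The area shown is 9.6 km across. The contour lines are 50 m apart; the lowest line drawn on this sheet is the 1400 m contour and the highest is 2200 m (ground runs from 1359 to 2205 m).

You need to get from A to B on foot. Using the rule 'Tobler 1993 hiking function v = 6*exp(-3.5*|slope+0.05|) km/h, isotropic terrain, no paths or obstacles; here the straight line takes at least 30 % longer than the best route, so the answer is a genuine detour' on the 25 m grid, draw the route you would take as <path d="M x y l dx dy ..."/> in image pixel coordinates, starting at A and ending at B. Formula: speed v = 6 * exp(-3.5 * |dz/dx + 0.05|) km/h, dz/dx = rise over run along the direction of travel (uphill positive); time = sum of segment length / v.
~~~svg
<path d="M290 273l-3-1-14-14-15-7-13-14-6-3-6 0-6 3-6 6-6 12-8 8-6 3-54 0-3-2-1-1-23-45-13-14"/>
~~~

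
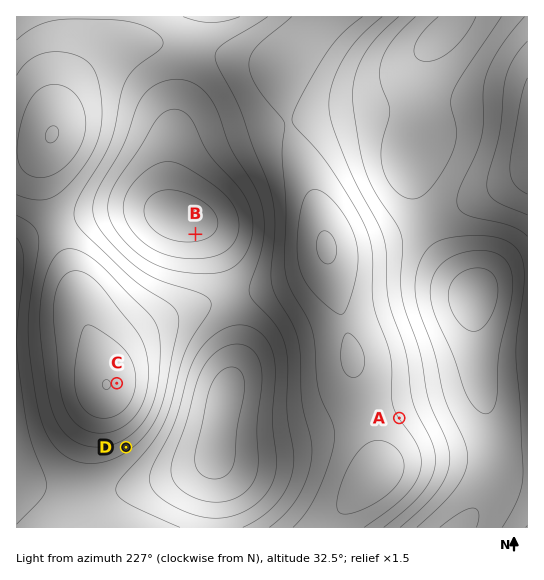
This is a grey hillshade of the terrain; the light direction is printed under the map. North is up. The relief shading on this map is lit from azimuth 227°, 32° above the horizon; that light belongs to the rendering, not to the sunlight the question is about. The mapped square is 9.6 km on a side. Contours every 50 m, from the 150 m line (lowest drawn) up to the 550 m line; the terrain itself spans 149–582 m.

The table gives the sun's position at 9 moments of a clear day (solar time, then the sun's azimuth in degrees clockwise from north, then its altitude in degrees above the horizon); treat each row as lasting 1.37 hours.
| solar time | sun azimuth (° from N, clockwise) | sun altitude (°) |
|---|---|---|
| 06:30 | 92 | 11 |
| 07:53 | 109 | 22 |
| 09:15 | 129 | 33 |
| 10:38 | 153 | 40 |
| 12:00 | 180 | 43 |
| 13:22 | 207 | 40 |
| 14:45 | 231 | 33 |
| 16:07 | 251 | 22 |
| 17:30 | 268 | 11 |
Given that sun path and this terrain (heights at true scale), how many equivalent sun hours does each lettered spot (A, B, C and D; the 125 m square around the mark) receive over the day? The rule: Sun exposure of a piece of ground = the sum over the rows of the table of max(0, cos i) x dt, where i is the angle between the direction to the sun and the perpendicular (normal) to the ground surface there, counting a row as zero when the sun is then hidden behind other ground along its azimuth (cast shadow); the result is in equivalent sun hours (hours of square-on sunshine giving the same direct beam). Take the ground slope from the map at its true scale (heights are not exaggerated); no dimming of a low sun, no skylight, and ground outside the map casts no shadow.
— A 6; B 6.1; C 5.6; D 4.6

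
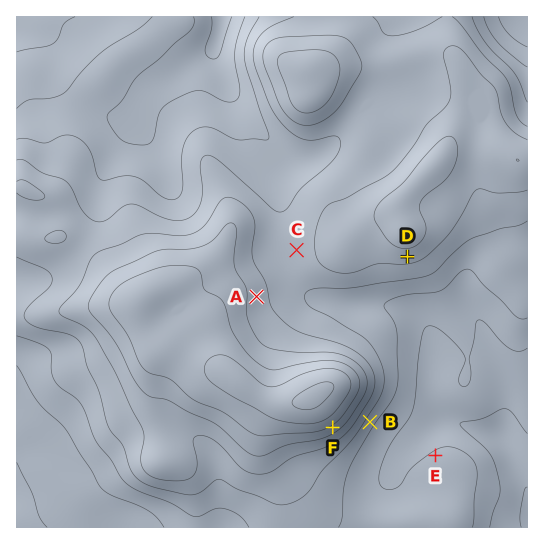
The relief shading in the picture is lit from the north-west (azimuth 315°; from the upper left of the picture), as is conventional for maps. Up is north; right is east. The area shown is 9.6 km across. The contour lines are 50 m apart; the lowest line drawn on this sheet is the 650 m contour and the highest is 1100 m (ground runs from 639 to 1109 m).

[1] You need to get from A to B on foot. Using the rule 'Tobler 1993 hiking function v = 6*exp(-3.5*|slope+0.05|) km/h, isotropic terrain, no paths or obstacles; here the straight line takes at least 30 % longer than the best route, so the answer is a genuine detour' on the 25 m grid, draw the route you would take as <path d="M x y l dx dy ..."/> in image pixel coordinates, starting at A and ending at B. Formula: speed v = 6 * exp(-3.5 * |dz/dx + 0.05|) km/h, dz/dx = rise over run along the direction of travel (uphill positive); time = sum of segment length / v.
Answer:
<path d="M257 297l9 9 96 48 12 12 7 13 0 22-11 21"/>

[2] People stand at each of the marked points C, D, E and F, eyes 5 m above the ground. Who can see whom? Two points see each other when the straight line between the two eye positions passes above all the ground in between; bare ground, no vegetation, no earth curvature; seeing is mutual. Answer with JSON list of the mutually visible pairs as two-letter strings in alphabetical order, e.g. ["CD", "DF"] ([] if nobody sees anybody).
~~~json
["DE", "EF"]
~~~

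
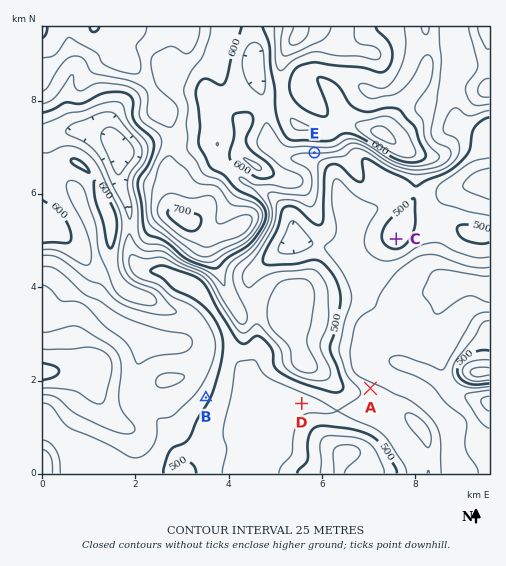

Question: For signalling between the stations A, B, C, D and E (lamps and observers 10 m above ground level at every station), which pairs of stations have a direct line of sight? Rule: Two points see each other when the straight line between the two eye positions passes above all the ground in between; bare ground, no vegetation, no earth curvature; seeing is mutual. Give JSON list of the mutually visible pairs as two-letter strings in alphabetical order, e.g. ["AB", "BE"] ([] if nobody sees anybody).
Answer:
["AC", "AE", "BD", "CE"]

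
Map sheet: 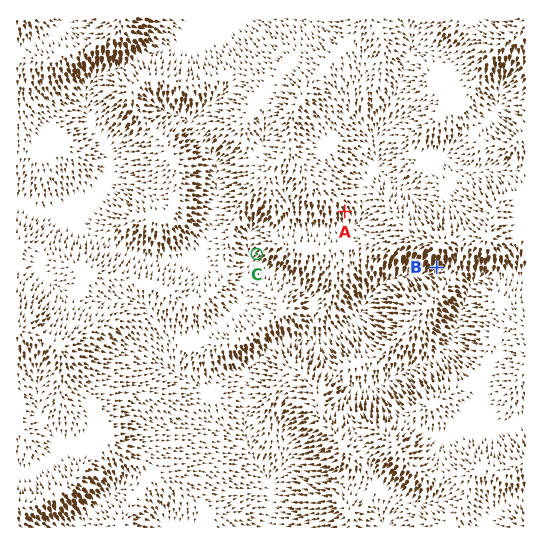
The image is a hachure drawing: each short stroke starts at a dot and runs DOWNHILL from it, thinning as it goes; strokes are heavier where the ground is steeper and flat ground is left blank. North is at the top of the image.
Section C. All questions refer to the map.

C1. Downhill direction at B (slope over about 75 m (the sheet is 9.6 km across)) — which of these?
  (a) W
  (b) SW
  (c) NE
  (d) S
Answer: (b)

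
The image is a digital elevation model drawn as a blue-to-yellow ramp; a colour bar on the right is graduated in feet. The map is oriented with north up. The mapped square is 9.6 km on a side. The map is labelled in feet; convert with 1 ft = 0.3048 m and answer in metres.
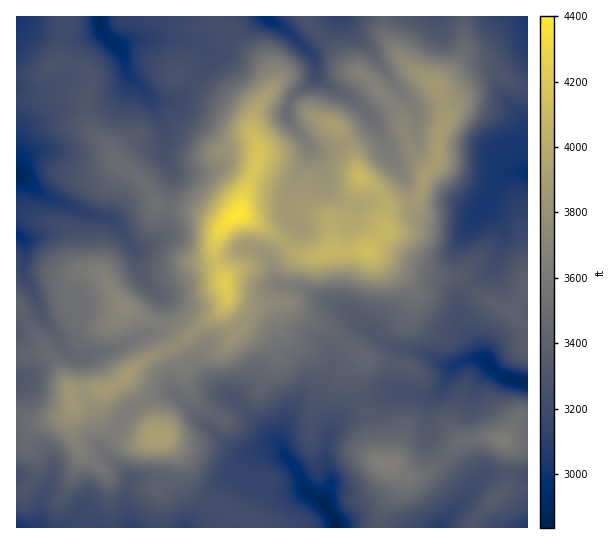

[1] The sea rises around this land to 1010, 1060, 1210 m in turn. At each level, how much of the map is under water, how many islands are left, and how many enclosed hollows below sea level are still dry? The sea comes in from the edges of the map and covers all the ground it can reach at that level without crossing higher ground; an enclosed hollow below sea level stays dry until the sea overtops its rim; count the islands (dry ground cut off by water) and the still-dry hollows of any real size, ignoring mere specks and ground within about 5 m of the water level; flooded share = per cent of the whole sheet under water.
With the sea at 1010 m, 39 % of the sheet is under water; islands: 1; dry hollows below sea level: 0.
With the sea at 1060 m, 60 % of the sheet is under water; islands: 2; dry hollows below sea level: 0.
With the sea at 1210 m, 95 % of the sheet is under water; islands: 2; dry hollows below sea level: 0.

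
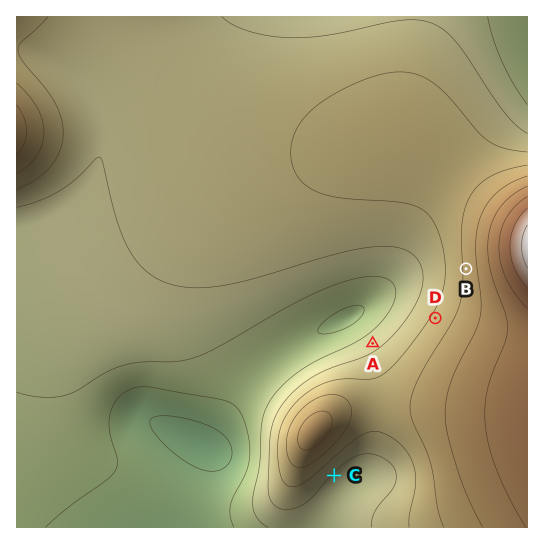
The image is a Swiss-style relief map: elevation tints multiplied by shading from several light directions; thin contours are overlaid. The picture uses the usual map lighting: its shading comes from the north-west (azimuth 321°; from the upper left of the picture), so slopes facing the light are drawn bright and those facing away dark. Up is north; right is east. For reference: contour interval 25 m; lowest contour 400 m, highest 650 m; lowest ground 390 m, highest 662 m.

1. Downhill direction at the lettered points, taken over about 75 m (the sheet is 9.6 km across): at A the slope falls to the NW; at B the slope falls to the W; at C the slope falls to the SE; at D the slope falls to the NW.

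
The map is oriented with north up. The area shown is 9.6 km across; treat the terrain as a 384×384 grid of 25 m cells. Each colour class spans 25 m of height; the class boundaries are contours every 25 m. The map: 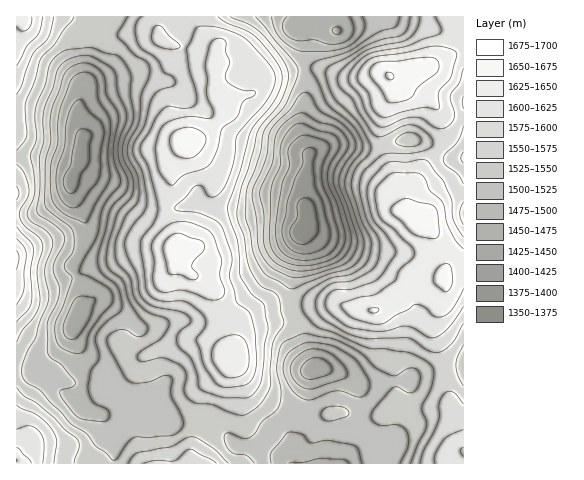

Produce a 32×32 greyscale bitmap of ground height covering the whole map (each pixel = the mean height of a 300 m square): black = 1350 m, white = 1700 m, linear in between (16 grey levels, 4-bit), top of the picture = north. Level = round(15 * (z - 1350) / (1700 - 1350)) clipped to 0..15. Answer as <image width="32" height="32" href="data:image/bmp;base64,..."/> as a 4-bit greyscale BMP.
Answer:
<image width="32" height="32" href="data:image/bmp;base64,Qk12AgAAAAAAAHYAAAAoAAAAIAAAACAAAAABAAQAAAAAAAACAAATCwAAEwsAABAAAAAAAAAAAAAAABEREQAiIiIAMzMzAERERABVVVUAZmZmAHd3dwCIiIgAmZmZAKqqqgC7u7sAzMzMAN3d3QDu7u4A////AMupiIiZmqqYh2ZmVmd3mry7qYh3iImZh3d2ZmZ3d4q7u6iHd3d3iIiHd3d3d3eJq6qXZmd3d4iImHd3h3iIiaqYdmZ3d3iZmZmHd3d3iImqh3Znd3d4mruph1VmZ3d4mXd2ZneIiJrMyoZERWeIeJmHZmZ4iZmrzcqGVFZ4iImZh2VWeIiaq8zKh2Z3iZmaqZhkRnh4iau8upiImqu6u7qYZEVneJmru7qYiavMzLzLqXVEVoqqu8uqmJq8zdzM3Ll2VVebzMzLqYiJq7vMzdy5dlZ4m93dyph2Z4iavM3cuXZWiavd3cuXVDRWiavM3bmGVnms3t3KhkISNXmrzNyodlV5q83cuoYxESR5vN3bh2VFaJq7u6l2MhE1i83uypdTNGeau6qpdUIRNpvd3cqXQiNWiru7unVCIkerzcy6l0IjRorMu7qGQyNXm8zLuodDI0ebzMzLl1MiRoq7u6mHUyJHq83dy5dTIjV5mZqpl1MiRpvN3cuoZDRFiamaqpdTM0aKvMzMuXVVZ5u7q7qXZDRWiru7zMuXZoms3MzKmGQ0V4mqrMzMqHeKvN3cuqh1RGeJmrzLu7h4ms3u3cupdlVniaq8zLuoeIm93d3buYd3iJqrvMy6l2ZnmrvMzLuYiImru7vLqXVVVWiJq7vLqYiImqqrqZhlVVVneJq7"/>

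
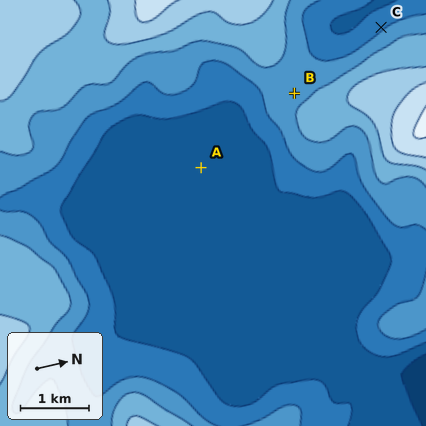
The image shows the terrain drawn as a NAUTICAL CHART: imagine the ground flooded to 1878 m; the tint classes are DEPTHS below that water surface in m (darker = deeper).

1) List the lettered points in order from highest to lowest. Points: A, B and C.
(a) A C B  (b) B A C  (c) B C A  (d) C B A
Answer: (c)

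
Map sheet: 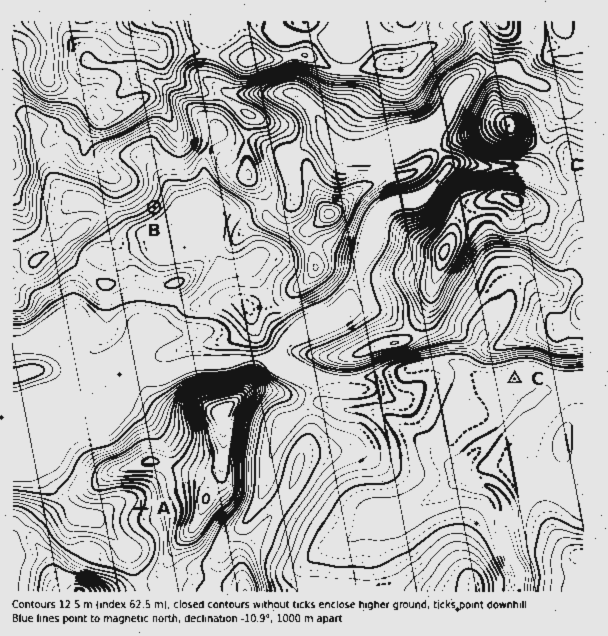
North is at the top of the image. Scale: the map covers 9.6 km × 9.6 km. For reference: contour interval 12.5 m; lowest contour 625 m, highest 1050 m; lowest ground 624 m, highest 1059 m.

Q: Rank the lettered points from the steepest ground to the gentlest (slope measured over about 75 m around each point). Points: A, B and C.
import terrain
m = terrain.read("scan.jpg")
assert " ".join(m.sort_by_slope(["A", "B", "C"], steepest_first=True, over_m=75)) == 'B A C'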